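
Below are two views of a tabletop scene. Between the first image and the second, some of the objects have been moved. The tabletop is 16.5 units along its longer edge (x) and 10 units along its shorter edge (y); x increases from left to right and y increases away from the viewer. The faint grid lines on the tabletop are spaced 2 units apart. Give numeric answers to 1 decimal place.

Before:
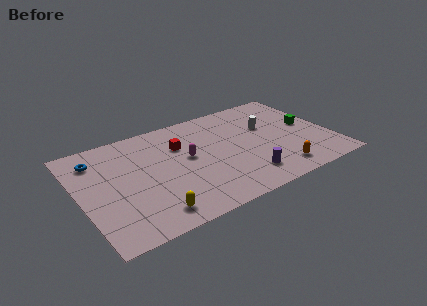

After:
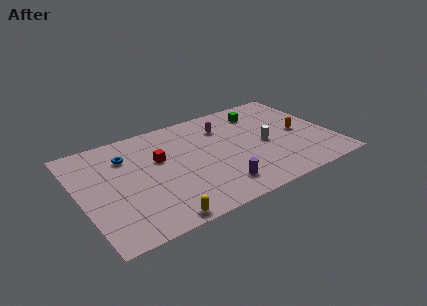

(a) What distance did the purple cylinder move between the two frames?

1.9

The purple cylinder was near (10.4, 2.0) before and (8.5, 1.9) after, so it travelled √(1.9² + 0.1²) ≈ 1.9 units.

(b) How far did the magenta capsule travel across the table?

3.4

The magenta capsule moved from about (7.1, 5.5) to (9.8, 7.5), a distance of √(2.7² + 2.0²) ≈ 3.4.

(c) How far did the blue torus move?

2.0

The blue torus moved from about (1.4, 7.9) to (3.3, 7.4), a distance of √(1.9² + 0.5²) ≈ 2.0.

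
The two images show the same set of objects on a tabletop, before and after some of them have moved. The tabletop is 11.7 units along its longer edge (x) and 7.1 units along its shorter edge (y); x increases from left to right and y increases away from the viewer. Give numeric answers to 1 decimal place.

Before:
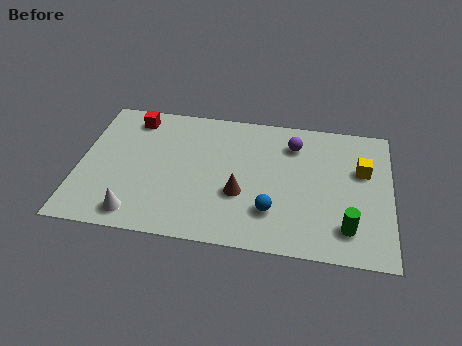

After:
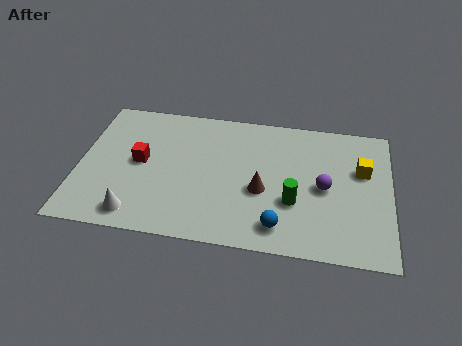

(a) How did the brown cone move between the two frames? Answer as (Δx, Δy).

(0.8, 0.3)

From the two frames, the brown cone sits at roughly (6.1, 2.6) before and (6.9, 2.9) after.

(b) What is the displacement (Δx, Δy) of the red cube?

(0.4, -2.3)

The red cube was at about (1.9, 6.0) and moved to about (2.3, 3.7).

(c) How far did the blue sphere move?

0.8

The blue sphere was near (7.3, 1.9) before and (7.6, 1.2) after, so it travelled √(0.3² + 0.7²) ≈ 0.8 units.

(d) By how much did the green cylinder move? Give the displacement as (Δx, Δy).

(-2.0, 1.0)

The green cylinder was at about (10.1, 1.5) and moved to about (8.1, 2.5).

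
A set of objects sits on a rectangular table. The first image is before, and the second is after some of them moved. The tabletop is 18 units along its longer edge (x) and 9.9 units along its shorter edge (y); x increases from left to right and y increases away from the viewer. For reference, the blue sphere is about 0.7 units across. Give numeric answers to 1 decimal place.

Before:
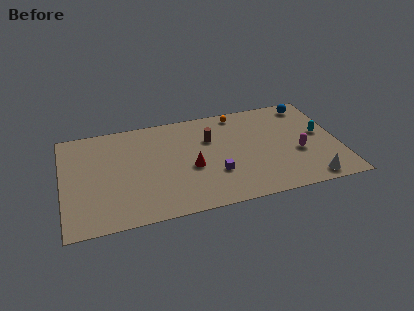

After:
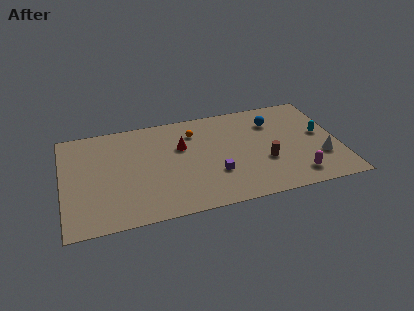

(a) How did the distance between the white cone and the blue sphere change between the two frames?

-2.4

The distance was about 7.5 in the first image and 5.1 in the second, so they moved 2.4 units closer together.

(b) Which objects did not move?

the purple cube and the cyan capsule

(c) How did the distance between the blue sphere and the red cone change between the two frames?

-3.0

Before: roughly 9.2 units apart; after: 6.2. That's 3.0 units closer together.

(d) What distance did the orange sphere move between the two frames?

3.2

The orange sphere was near (11.7, 8.8) before and (8.7, 7.6) after, so it travelled √(3.0² + 1.2²) ≈ 3.2 units.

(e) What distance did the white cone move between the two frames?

2.2

From (15.8, 1.1) to (16.7, 3.1), the white cone covered √(0.9² + 2.0²) ≈ 2.2 units.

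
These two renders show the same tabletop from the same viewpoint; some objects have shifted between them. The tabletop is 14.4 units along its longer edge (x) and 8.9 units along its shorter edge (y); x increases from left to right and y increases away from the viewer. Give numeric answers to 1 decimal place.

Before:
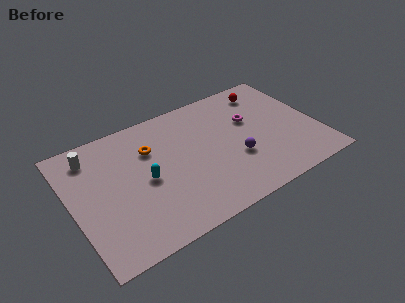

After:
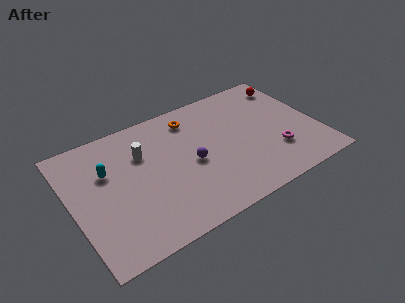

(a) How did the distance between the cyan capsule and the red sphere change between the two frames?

+2.9

The distance was about 8.4 in the first image and 11.3 in the second, so they moved 2.9 units further apart.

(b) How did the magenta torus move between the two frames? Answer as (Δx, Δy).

(1.0, -3.0)

The magenta torus was at about (10.7, 5.6) and moved to about (11.7, 2.6).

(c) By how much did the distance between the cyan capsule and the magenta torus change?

+3.4

Before: roughly 6.6 units apart; after: 10.0. That's 3.4 units further apart.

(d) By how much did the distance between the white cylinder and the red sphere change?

-1.3

They were about 10.5 units apart before and 9.2 after — 1.3 units closer together.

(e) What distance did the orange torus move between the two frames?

2.8

The orange torus was near (4.8, 6.2) before and (7.4, 7.3) after, so it travelled √(2.6² + 1.1²) ≈ 2.8 units.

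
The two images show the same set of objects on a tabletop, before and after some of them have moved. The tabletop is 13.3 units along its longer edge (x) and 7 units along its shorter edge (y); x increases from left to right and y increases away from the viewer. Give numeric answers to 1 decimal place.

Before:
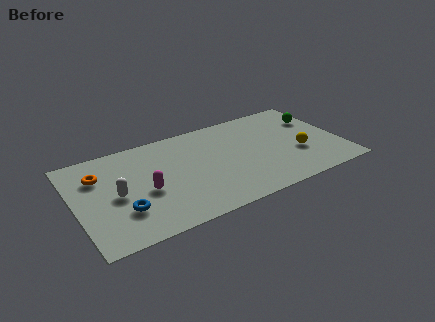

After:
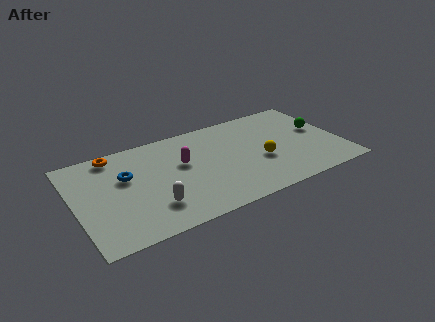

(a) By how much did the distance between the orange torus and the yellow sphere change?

-2.3

They were about 10.1 units apart before and 7.8 after — 2.3 units closer together.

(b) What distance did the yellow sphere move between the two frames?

1.9

From (11.1, 2.6) to (9.2, 2.8), the yellow sphere covered √(1.9² + 0.2²) ≈ 1.9 units.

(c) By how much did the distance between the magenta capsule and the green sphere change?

-2.2

The distance was about 9.2 in the first image and 7.0 in the second, so they moved 2.2 units closer together.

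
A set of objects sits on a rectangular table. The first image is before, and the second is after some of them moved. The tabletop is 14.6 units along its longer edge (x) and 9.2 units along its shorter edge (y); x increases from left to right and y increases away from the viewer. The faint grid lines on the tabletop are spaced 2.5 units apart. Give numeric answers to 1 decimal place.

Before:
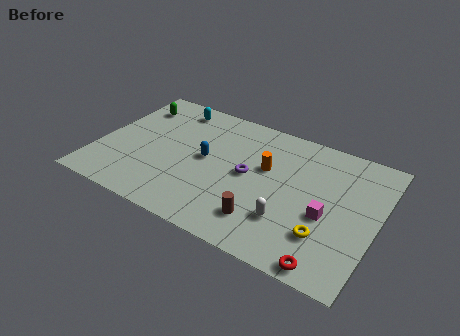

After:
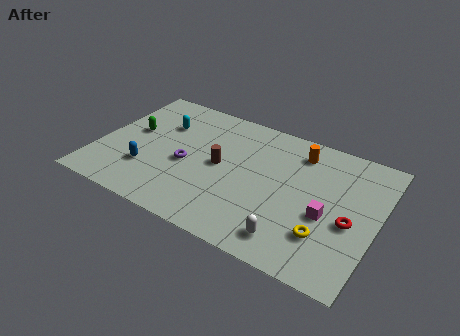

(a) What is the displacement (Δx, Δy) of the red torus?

(0.7, 3.1)

From the two frames, the red torus sits at roughly (12.6, 0.8) before and (13.3, 3.9) after.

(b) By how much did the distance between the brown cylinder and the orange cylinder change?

+1.1

The distance was about 3.6 in the first image and 4.7 in the second, so they moved 1.1 units further apart.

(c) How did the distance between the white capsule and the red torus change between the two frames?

+0.7

They were about 2.9 units apart before and 3.6 after — 0.7 units further apart.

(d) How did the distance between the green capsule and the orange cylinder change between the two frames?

+1.3

The distance was about 7.6 in the first image and 8.9 in the second, so they moved 1.3 units further apart.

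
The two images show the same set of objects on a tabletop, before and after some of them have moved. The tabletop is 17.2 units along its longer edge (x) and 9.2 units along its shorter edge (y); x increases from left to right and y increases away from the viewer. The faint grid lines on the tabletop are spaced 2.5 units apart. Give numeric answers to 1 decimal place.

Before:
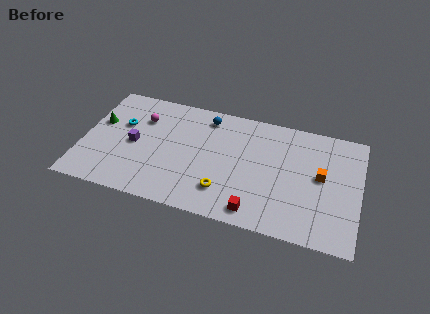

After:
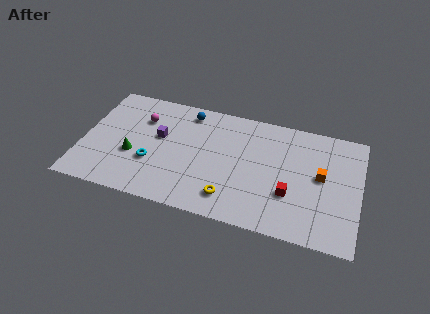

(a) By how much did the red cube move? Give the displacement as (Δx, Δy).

(2.0, 1.9)

From the two frames, the red cube sits at roughly (11.0, 1.2) before and (13.0, 3.1) after.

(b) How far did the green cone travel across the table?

3.1

The green cone was near (0.9, 5.6) before and (3.2, 3.5) after, so it travelled √(2.3² + 2.1²) ≈ 3.1 units.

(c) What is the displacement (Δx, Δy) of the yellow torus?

(0.4, -0.4)

From the two frames, the yellow torus sits at roughly (9.0, 2.2) before and (9.4, 1.8) after.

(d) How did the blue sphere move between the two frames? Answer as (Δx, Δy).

(-1.2, 0.1)

The blue sphere started near (7.5, 7.8) and ended near (6.3, 7.9).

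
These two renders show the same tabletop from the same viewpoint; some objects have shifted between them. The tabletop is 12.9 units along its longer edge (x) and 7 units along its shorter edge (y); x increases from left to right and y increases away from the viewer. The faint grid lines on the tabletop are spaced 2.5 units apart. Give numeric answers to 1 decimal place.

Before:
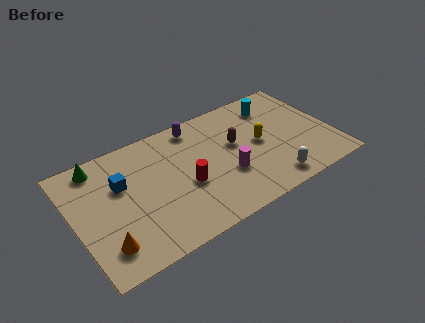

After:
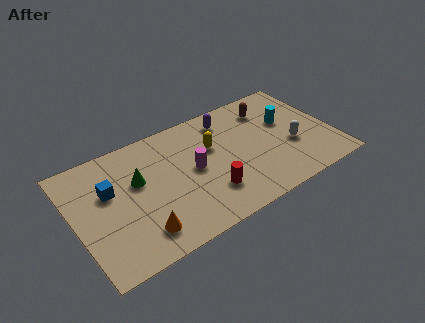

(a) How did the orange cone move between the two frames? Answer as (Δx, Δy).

(1.7, -0.1)

The orange cone was at about (1.2, 1.5) and moved to about (2.9, 1.4).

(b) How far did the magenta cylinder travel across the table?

1.9

The magenta cylinder was near (7.4, 2.5) before and (5.9, 3.6) after, so it travelled √(1.5² + 1.1²) ≈ 1.9 units.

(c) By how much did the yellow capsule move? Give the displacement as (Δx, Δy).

(-2.3, 0.9)

From the two frames, the yellow capsule sits at roughly (9.3, 3.6) before and (7.0, 4.5) after.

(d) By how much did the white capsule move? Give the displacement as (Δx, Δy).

(1.4, 1.7)

From the two frames, the white capsule sits at roughly (9.4, 1.0) before and (10.8, 2.7) after.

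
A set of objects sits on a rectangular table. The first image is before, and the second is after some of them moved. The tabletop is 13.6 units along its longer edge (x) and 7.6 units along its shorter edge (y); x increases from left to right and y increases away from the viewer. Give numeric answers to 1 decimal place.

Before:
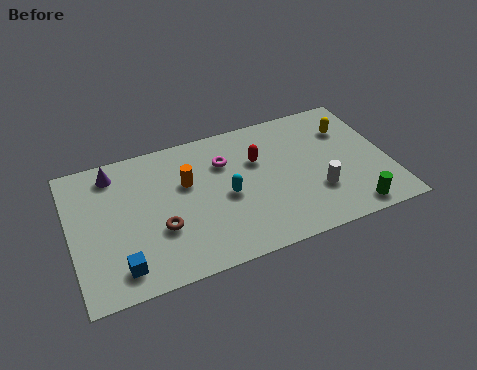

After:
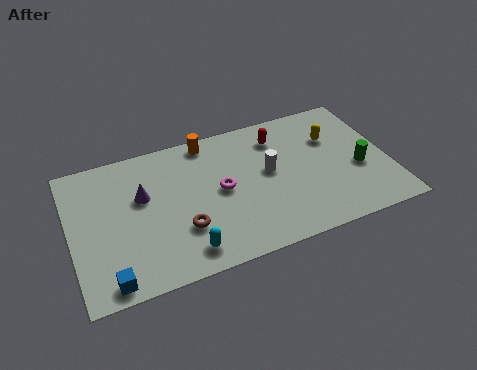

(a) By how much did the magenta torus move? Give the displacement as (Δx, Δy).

(-0.3, -1.5)

The magenta torus was at about (6.7, 5.4) and moved to about (6.4, 3.9).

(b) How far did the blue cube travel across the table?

0.7

From (1.9, 1.3) to (1.4, 0.8), the blue cube covered √(0.5² + 0.5²) ≈ 0.7 units.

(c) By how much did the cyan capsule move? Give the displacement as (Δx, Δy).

(-2.0, -2.3)

The cyan capsule started near (6.6, 3.5) and ended near (4.6, 1.2).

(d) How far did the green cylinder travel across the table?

2.3

The green cylinder was near (11.7, 0.9) before and (12.3, 3.1) after, so it travelled √(0.6² + 2.2²) ≈ 2.3 units.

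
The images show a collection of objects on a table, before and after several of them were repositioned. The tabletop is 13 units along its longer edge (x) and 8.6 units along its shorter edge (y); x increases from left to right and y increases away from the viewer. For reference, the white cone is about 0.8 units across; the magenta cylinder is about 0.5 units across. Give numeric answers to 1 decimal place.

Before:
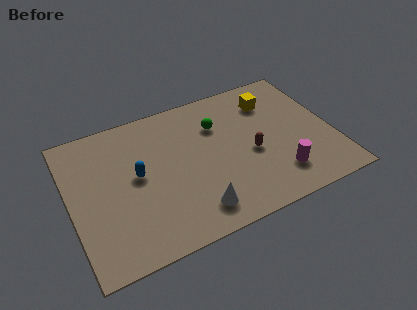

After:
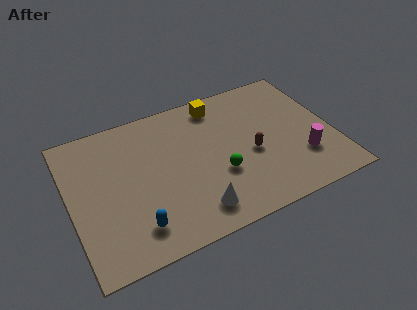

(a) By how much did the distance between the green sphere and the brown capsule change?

-1.0

The distance was about 2.8 in the first image and 1.8 in the second, so they moved 1.0 units closer together.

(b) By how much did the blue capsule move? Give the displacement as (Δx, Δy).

(-0.4, -2.9)

The blue capsule started near (3.3, 4.6) and ended near (2.9, 1.7).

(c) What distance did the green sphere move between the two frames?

3.0

The green sphere moved from about (7.5, 6.1) to (7.2, 3.1), a distance of √(0.3² + 3.0²) ≈ 3.0.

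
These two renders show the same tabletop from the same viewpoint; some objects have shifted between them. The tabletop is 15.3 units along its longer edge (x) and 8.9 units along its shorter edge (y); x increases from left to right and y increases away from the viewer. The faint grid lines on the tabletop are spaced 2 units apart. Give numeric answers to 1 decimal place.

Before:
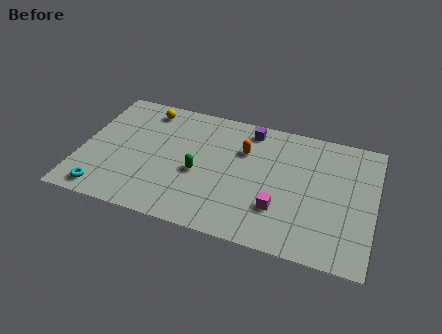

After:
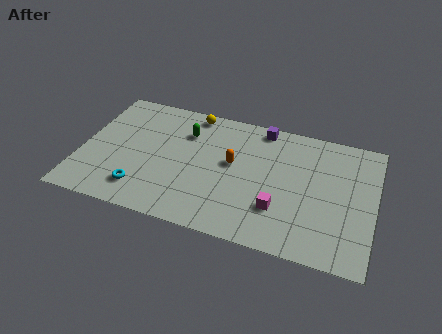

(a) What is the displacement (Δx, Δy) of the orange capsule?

(-0.5, -1.1)

The orange capsule was at about (8.4, 6.1) and moved to about (7.9, 5.0).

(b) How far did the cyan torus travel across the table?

2.0

The cyan torus moved from about (1.5, 1.1) to (3.4, 1.8), a distance of √(1.9² + 0.7²) ≈ 2.0.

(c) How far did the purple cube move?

0.7

The purple cube was near (8.6, 7.7) before and (9.2, 8.0) after, so it travelled √(0.6² + 0.3²) ≈ 0.7 units.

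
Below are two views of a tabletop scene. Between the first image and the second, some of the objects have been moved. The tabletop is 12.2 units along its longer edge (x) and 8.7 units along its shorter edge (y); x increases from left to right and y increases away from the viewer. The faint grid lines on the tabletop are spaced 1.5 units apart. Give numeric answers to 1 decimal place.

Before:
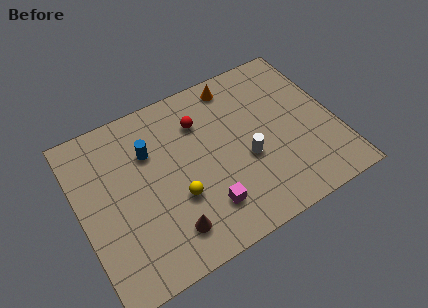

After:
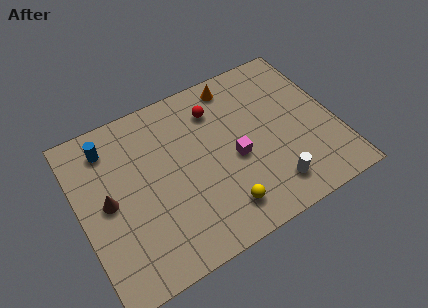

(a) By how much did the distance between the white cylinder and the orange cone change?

+2.0

The distance was about 4.1 in the first image and 6.1 in the second, so they moved 2.0 units further apart.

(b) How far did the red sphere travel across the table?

0.9

From (6.0, 6.4) to (6.8, 6.7), the red sphere covered √(0.8² + 0.3²) ≈ 0.9 units.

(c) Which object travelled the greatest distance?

the brown cone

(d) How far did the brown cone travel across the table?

3.7

From (3.8, 1.7) to (1.3, 4.4), the brown cone covered √(2.5² + 2.7²) ≈ 3.7 units.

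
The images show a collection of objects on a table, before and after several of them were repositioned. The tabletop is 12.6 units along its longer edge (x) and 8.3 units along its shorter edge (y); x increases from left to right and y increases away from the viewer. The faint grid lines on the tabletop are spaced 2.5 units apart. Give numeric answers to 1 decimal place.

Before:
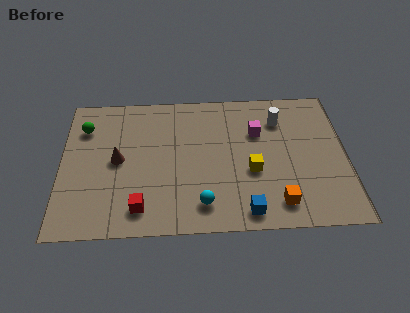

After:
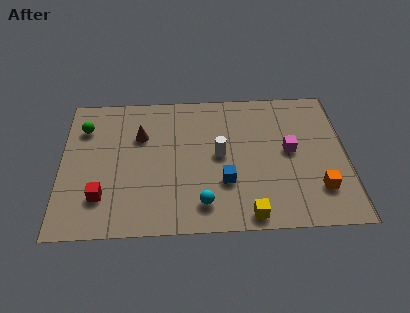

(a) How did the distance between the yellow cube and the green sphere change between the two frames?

+1.1

They were about 7.9 units apart before and 9.0 after — 1.1 units further apart.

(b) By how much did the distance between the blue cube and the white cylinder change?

-3.9

The distance was about 5.5 in the first image and 1.6 in the second, so they moved 3.9 units closer together.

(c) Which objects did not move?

the cyan sphere and the green sphere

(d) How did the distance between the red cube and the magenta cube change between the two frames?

+1.9

Before: roughly 6.7 units apart; after: 8.6. That's 1.9 units further apart.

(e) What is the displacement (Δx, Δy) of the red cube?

(-1.7, 0.7)

The red cube was at about (3.5, 1.4) and moved to about (1.8, 2.1).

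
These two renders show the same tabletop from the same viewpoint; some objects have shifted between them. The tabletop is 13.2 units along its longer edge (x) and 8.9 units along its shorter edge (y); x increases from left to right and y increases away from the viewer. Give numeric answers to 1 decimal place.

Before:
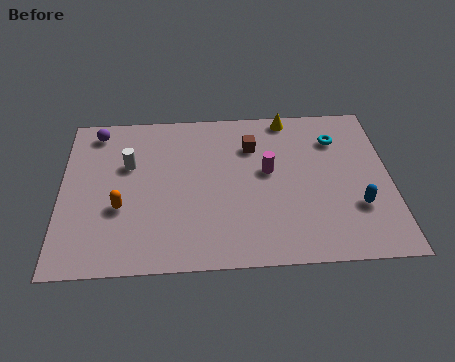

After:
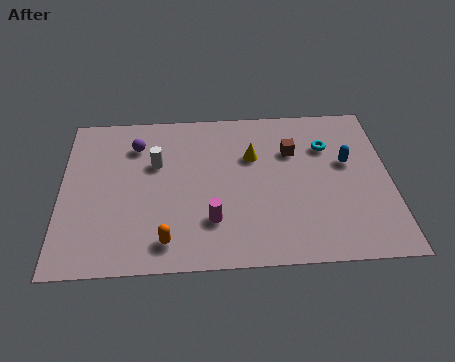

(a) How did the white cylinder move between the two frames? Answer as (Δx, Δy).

(1.1, 0.0)

The white cylinder was at about (2.7, 5.7) and moved to about (3.8, 5.7).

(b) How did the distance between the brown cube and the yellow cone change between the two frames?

-0.6

They were about 2.2 units apart before and 1.6 after — 0.6 units closer together.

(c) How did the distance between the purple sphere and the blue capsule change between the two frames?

-2.9

Before: roughly 11.5 units apart; after: 8.6. That's 2.9 units closer together.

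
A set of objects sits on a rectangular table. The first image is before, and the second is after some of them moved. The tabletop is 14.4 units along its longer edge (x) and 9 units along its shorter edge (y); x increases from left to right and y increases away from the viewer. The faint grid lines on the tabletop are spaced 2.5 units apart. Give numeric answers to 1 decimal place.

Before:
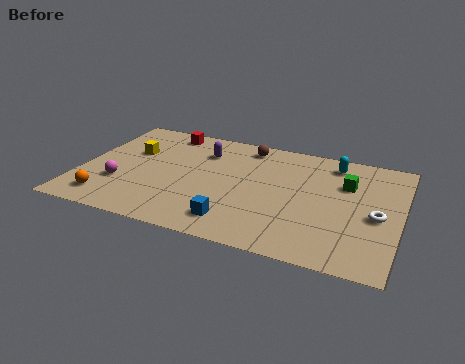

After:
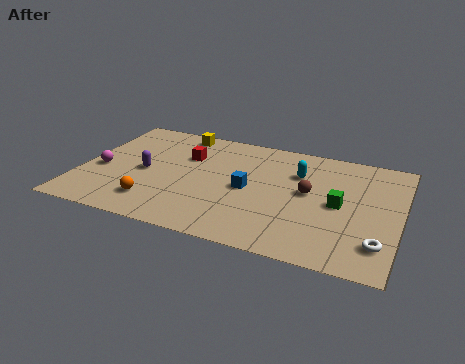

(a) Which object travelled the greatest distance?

the brown sphere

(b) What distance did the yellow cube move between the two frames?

3.0

The yellow cube was near (2.1, 5.7) before and (4.0, 8.0) after, so it travelled √(1.9² + 2.3²) ≈ 3.0 units.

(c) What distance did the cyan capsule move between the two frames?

2.0

The cyan capsule moved from about (11.2, 7.6) to (9.7, 6.3), a distance of √(1.5² + 1.3²) ≈ 2.0.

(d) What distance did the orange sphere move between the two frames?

2.1

The orange sphere moved from about (1.5, 1.5) to (3.6, 1.9), a distance of √(2.1² + 0.4²) ≈ 2.1.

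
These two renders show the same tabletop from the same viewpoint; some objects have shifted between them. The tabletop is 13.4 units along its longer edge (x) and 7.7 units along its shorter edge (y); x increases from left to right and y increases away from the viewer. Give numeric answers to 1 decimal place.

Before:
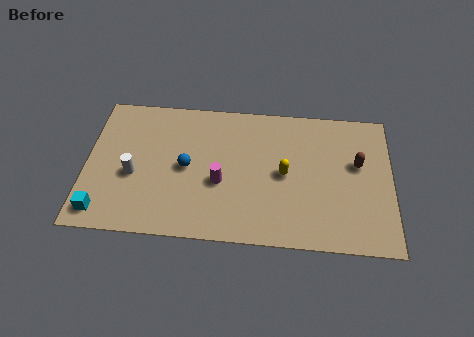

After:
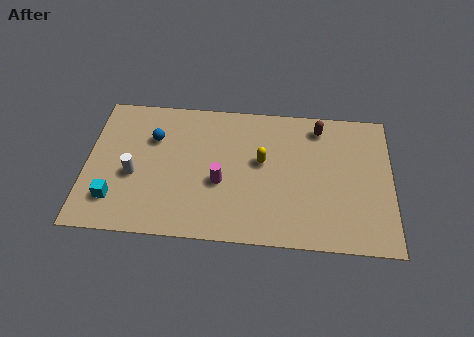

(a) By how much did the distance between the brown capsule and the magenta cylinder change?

-0.7

Before: roughly 6.2 units apart; after: 5.5. That's 0.7 units closer together.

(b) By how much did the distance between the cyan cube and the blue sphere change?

-0.7

The distance was about 4.5 in the first image and 3.8 in the second, so they moved 0.7 units closer together.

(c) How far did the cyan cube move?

0.9

From (0.8, 1.1) to (1.3, 1.8), the cyan cube covered √(0.5² + 0.7²) ≈ 0.9 units.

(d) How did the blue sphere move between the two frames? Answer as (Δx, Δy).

(-1.5, 1.5)

From the two frames, the blue sphere sits at roughly (4.4, 3.8) before and (2.9, 5.3) after.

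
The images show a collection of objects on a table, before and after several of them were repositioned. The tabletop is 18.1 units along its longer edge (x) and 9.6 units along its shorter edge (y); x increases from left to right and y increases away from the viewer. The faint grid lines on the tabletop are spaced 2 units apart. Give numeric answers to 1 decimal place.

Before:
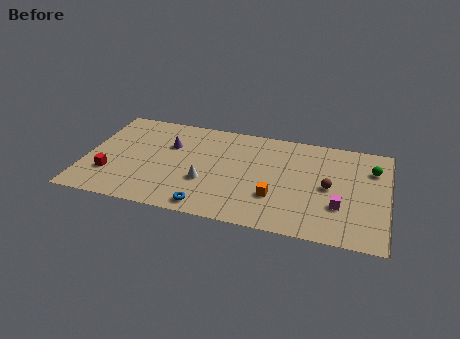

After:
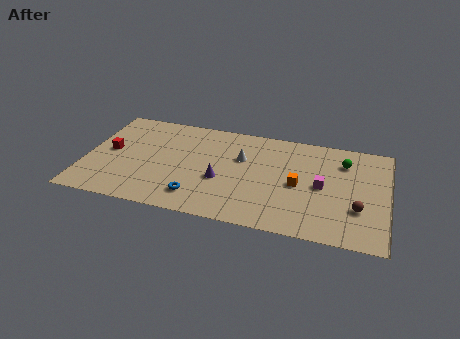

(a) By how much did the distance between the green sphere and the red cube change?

-1.9

They were about 16.1 units apart before and 14.2 after — 1.9 units closer together.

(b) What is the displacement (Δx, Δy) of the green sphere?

(-1.7, 0.3)

From the two frames, the green sphere sits at roughly (17.1, 7.0) before and (15.4, 7.3) after.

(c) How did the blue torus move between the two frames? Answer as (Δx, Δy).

(-0.7, 0.8)

The blue torus was at about (7.6, 1.1) and moved to about (6.9, 1.9).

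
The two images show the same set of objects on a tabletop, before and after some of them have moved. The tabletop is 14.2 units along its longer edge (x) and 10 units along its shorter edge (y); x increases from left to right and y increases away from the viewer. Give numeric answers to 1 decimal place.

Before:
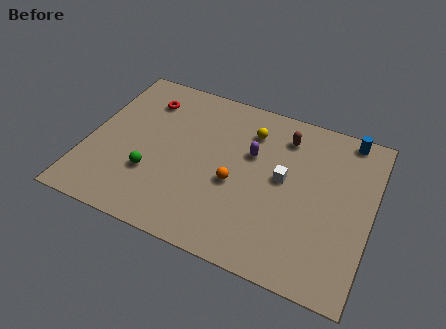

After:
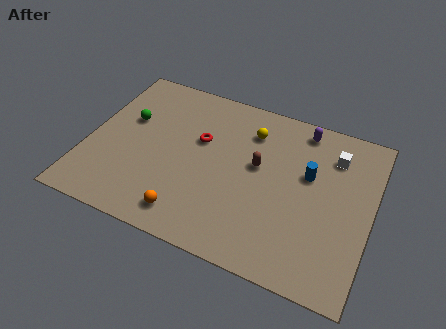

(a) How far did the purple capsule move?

3.4

From (8.1, 6.3) to (10.4, 8.8), the purple capsule covered √(2.3² + 2.5²) ≈ 3.4 units.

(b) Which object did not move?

the yellow sphere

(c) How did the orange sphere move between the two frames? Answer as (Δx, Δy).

(-2.0, -2.7)

The orange sphere was at about (7.5, 4.2) and moved to about (5.5, 1.5).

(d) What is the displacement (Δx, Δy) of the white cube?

(2.3, 2.3)

The white cube started near (9.8, 5.4) and ended near (12.1, 7.7).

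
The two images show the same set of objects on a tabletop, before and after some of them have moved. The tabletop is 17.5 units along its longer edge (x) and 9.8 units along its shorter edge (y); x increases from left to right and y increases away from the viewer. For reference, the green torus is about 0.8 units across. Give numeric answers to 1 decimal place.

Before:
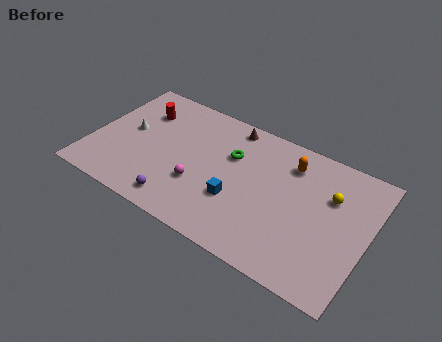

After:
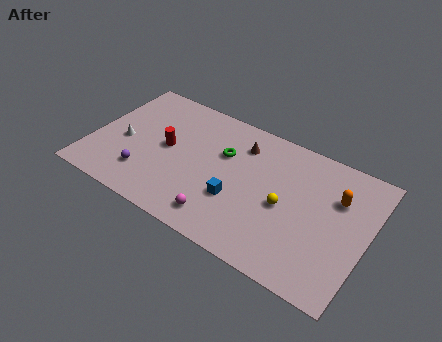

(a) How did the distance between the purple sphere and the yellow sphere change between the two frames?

-1.4

The distance was about 10.3 in the first image and 8.9 in the second, so they moved 1.4 units closer together.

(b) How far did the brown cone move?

1.4

From (8.3, 8.7) to (9.2, 7.6), the brown cone covered √(0.9² + 1.1²) ≈ 1.4 units.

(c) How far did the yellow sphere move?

3.3

From (15.0, 6.6) to (12.4, 4.5), the yellow sphere covered √(2.6² + 2.1²) ≈ 3.3 units.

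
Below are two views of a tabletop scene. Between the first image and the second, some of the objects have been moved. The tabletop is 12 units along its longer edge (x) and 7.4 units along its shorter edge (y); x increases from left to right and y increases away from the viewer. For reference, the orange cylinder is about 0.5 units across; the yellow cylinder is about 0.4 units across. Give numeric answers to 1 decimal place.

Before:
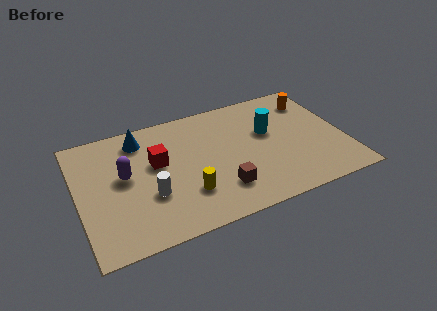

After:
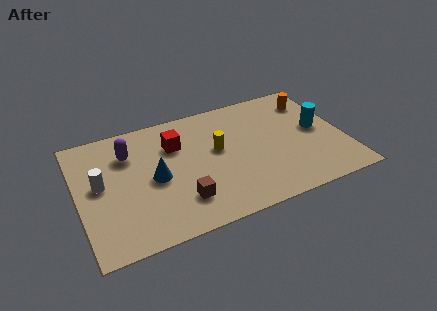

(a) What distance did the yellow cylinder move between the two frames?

2.6

From (4.7, 2.1) to (6.3, 4.2), the yellow cylinder covered √(1.6² + 2.1²) ≈ 2.6 units.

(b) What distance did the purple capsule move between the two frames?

1.3

The purple capsule was near (2.1, 4.1) before and (2.4, 5.4) after, so it travelled √(0.3² + 1.3²) ≈ 1.3 units.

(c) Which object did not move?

the orange cylinder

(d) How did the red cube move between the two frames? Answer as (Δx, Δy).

(0.9, 0.8)

From the two frames, the red cube sits at roughly (3.6, 4.4) before and (4.5, 5.2) after.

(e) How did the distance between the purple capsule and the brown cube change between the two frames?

-0.6

Before: roughly 4.7 units apart; after: 4.1. That's 0.6 units closer together.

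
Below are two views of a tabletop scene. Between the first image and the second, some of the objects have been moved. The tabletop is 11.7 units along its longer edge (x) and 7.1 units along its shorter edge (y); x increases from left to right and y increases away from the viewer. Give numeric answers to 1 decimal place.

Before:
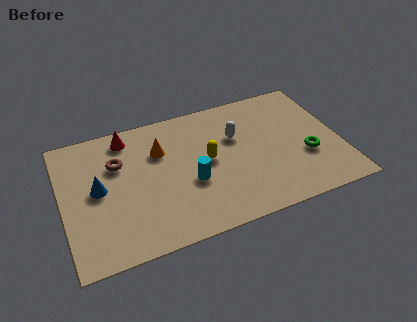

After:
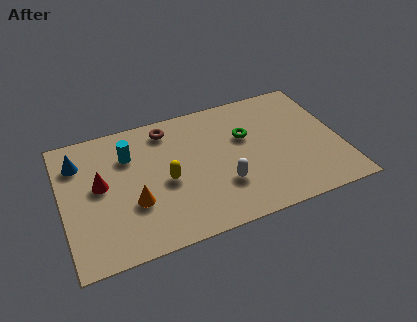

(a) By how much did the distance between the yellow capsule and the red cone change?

-1.2

They were about 4.0 units apart before and 2.8 after — 1.2 units closer together.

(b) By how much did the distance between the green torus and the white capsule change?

-0.8

Before: roughly 3.4 units apart; after: 2.6. That's 0.8 units closer together.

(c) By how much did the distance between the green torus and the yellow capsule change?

-0.5

They were about 4.2 units apart before and 3.7 after — 0.5 units closer together.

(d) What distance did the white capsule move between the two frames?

2.5

The white capsule moved from about (7.4, 4.6) to (6.6, 2.2), a distance of √(0.8² + 2.4²) ≈ 2.5.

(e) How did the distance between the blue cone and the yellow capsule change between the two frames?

-0.5

The distance was about 4.6 in the first image and 4.1 in the second, so they moved 0.5 units closer together.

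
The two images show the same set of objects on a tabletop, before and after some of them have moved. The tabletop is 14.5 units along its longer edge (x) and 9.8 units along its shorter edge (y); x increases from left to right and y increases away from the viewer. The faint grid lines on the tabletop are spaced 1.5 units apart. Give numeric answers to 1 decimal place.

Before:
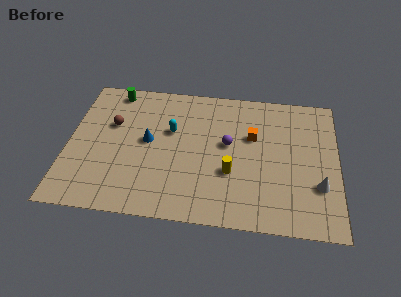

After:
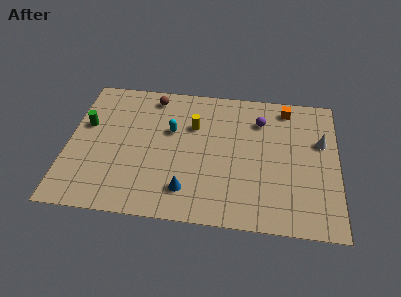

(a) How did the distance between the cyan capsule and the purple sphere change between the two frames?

+1.8

The distance was about 3.2 in the first image and 5.0 in the second, so they moved 1.8 units further apart.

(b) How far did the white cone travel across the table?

3.1

The white cone was near (13.5, 3.1) before and (13.6, 6.2) after, so it travelled √(0.1² + 3.1²) ≈ 3.1 units.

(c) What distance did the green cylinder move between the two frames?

3.0

The green cylinder moved from about (2.3, 8.7) to (0.9, 6.0), a distance of √(1.4² + 2.7²) ≈ 3.0.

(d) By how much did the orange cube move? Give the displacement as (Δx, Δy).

(1.8, 2.3)

From the two frames, the orange cube sits at roughly (9.9, 6.2) before and (11.7, 8.5) after.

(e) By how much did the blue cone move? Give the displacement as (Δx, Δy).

(2.2, -3.2)

The blue cone was at about (4.3, 5.2) and moved to about (6.5, 2.0).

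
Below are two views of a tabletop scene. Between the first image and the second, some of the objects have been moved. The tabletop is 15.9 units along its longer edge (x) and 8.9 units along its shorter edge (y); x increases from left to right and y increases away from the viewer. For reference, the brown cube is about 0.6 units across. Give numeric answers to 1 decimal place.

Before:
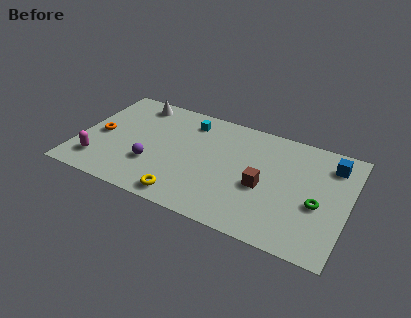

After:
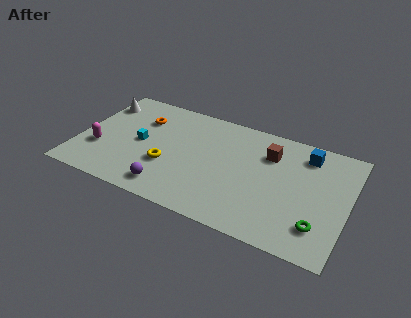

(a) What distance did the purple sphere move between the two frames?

1.9

The purple sphere was near (4.5, 2.9) before and (5.7, 1.4) after, so it travelled √(1.2² + 1.5²) ≈ 1.9 units.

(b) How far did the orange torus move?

3.1

From (1.2, 4.2) to (3.4, 6.4), the orange torus covered √(2.2² + 2.2²) ≈ 3.1 units.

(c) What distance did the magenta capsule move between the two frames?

1.1

The magenta capsule moved from about (1.4, 1.9) to (1.3, 3.0), a distance of √(0.1² + 1.1²) ≈ 1.1.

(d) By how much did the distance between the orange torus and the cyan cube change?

-3.9

They were about 5.9 units apart before and 2.0 after — 3.9 units closer together.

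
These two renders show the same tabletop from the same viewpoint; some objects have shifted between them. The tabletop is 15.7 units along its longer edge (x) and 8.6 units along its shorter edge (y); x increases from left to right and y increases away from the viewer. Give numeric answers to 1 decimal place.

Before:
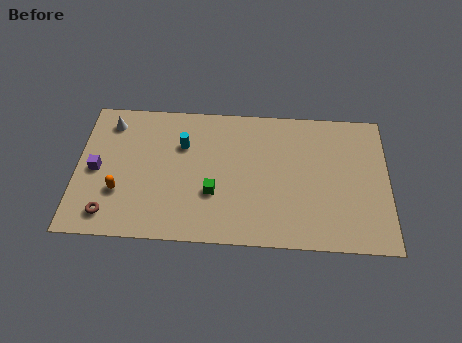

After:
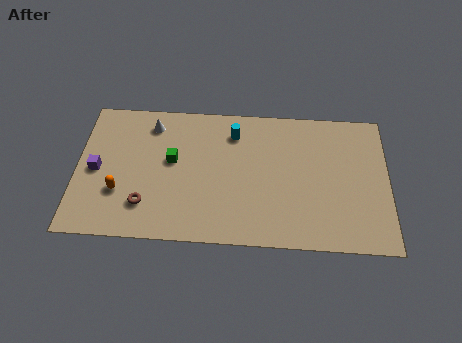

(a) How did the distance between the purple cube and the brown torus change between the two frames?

+0.4

The distance was about 2.8 in the first image and 3.2 in the second, so they moved 0.4 units further apart.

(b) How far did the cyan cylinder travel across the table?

2.8

The cyan cylinder was near (5.3, 5.9) before and (7.9, 6.8) after, so it travelled √(2.6² + 0.9²) ≈ 2.8 units.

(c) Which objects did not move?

the orange capsule and the purple cube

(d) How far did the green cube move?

2.8

The green cube moved from about (6.9, 3.0) to (4.8, 4.9), a distance of √(2.1² + 1.9²) ≈ 2.8.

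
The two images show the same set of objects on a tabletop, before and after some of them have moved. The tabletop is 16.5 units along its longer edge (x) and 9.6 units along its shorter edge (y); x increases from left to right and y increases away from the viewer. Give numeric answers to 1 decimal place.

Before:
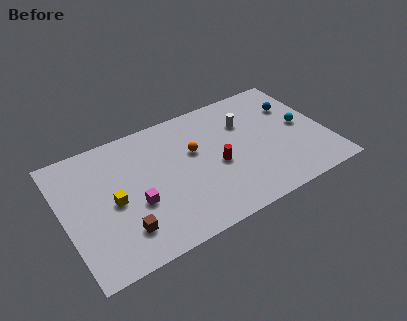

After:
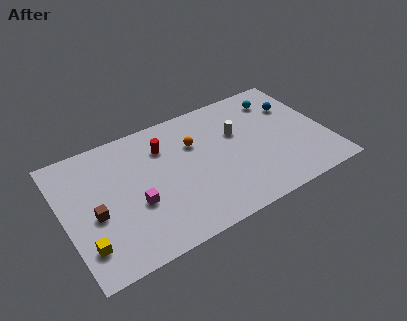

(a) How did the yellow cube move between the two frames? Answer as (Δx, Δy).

(-2.0, -2.3)

From the two frames, the yellow cube sits at roughly (3.0, 4.5) before and (1.0, 2.2) after.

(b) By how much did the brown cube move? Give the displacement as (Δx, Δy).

(-1.5, 1.9)

The brown cube started near (3.3, 2.2) and ended near (1.8, 4.1).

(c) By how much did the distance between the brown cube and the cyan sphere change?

+0.6

Before: roughly 12.1 units apart; after: 12.7. That's 0.6 units further apart.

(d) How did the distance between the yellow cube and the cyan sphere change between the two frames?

+2.0

The distance was about 12.1 in the first image and 14.1 in the second, so they moved 2.0 units further apart.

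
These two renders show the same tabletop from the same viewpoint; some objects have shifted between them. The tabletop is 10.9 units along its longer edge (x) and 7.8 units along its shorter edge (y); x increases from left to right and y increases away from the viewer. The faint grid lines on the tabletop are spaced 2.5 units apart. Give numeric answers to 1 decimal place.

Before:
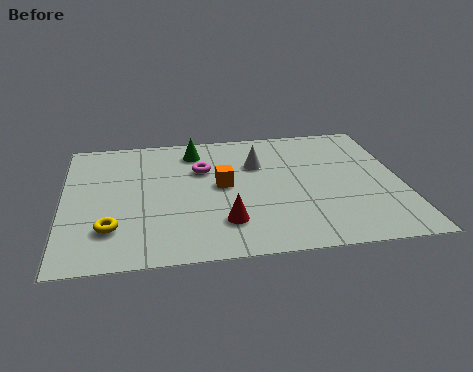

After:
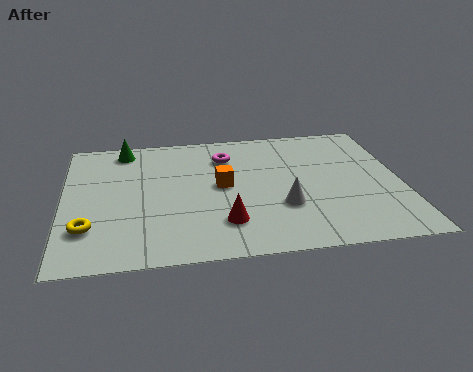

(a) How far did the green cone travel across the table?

2.3

From (4.3, 6.4) to (2.0, 6.8), the green cone covered √(2.3² + 0.4²) ≈ 2.3 units.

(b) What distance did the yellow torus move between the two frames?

0.7

The yellow torus moved from about (1.5, 2.0) to (0.8, 2.1), a distance of √(0.7² + 0.1²) ≈ 0.7.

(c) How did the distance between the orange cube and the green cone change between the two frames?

+1.7

Before: roughly 2.4 units apart; after: 4.1. That's 1.7 units further apart.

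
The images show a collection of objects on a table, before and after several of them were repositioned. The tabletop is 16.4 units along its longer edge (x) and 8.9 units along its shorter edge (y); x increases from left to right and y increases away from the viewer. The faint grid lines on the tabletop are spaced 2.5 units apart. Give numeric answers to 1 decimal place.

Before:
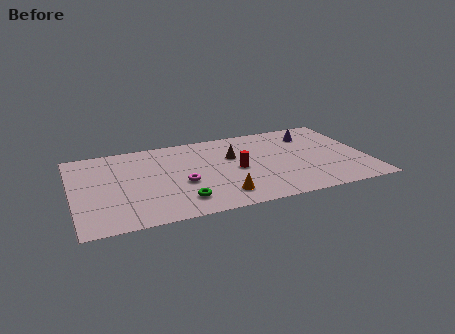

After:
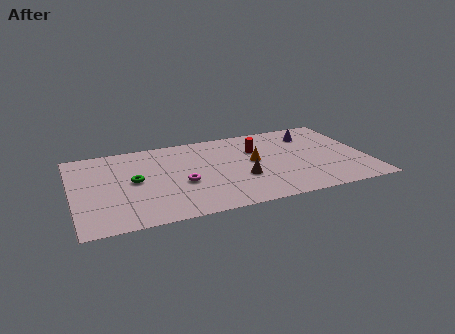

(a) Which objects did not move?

the purple cone and the magenta torus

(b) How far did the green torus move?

3.7

The green torus was near (5.8, 1.8) before and (3.4, 4.6) after, so it travelled √(2.4² + 2.8²) ≈ 3.7 units.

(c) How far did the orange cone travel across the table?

3.7

From (8.0, 1.7) to (10.1, 4.8), the orange cone covered √(2.1² + 3.1²) ≈ 3.7 units.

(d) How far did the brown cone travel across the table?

2.5

The brown cone was near (9.0, 5.7) before and (9.3, 3.2) after, so it travelled √(0.3² + 2.5²) ≈ 2.5 units.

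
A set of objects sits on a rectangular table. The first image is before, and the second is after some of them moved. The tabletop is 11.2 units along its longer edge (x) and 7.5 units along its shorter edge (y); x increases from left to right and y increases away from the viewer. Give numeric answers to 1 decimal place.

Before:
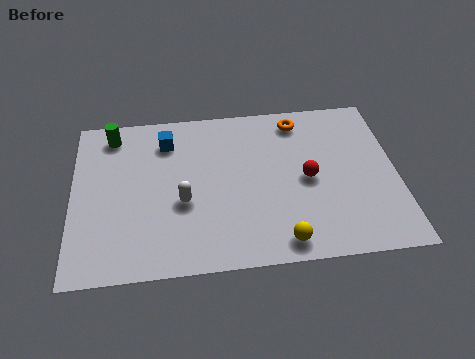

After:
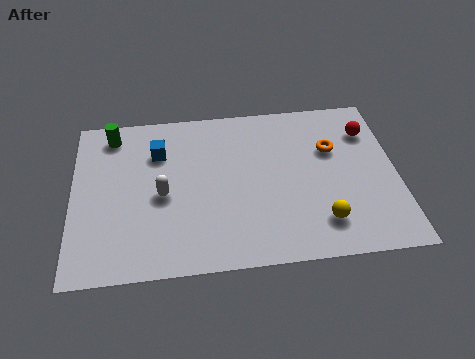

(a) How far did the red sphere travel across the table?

3.0

From (8.1, 3.6) to (10.3, 5.6), the red sphere covered √(2.2² + 2.0²) ≈ 3.0 units.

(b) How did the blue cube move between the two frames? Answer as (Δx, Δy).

(-0.3, -0.5)

The blue cube was at about (3.3, 5.9) and moved to about (3.0, 5.4).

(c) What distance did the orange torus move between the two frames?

1.9

From (7.9, 6.4) to (9.0, 4.9), the orange torus covered √(1.1² + 1.5²) ≈ 1.9 units.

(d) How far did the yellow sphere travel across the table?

1.6

From (7.1, 0.9) to (8.5, 1.6), the yellow sphere covered √(1.4² + 0.7²) ≈ 1.6 units.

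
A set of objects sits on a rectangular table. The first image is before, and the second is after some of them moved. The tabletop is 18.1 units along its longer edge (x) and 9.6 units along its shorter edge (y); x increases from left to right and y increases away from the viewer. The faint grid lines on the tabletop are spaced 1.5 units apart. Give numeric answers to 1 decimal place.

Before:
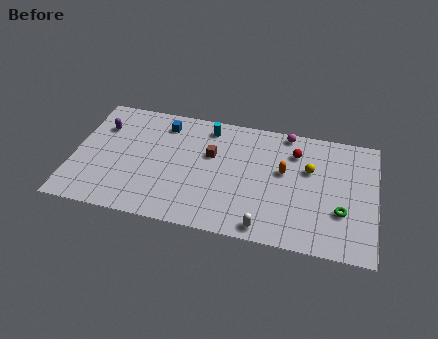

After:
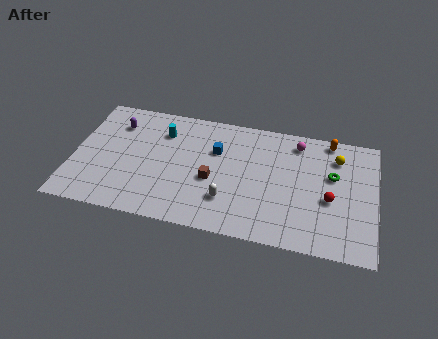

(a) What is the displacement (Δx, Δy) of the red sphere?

(2.2, -3.3)

The red sphere was at about (13.2, 7.3) and moved to about (15.4, 4.0).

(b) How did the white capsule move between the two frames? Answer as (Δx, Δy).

(-2.3, 1.6)

The white capsule was at about (11.7, 1.0) and moved to about (9.4, 2.6).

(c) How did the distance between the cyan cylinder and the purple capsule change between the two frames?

-3.7

The distance was about 6.5 in the first image and 2.8 in the second, so they moved 3.7 units closer together.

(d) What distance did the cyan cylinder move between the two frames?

2.9

The cyan cylinder moved from about (7.9, 8.2) to (5.2, 7.2), a distance of √(2.7² + 1.0²) ≈ 2.9.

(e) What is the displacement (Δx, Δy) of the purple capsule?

(0.9, 0.4)

The purple capsule started near (1.5, 6.9) and ended near (2.4, 7.3).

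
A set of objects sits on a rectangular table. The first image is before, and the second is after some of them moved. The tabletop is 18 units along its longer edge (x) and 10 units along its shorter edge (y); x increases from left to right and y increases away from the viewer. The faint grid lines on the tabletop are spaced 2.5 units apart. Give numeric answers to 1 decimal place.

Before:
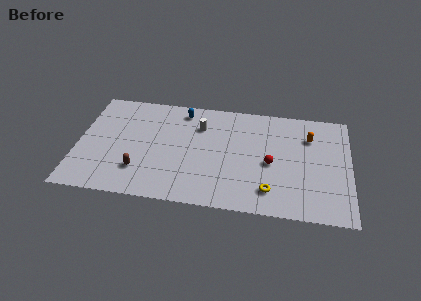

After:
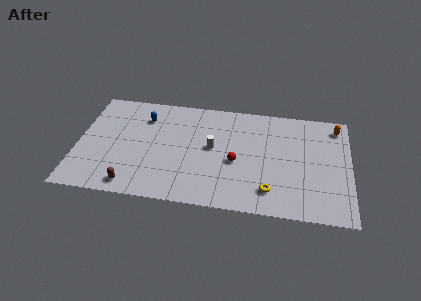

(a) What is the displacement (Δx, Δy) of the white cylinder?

(0.9, -1.9)

The white cylinder was at about (8.0, 7.3) and moved to about (8.9, 5.4).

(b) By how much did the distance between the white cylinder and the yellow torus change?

-2.0

The distance was about 7.2 in the first image and 5.2 in the second, so they moved 2.0 units closer together.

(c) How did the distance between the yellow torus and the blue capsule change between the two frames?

+1.3

The distance was about 8.9 in the first image and 10.2 in the second, so they moved 1.3 units further apart.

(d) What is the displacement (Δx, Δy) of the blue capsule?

(-2.5, -1.0)

From the two frames, the blue capsule sits at roughly (6.8, 8.6) before and (4.3, 7.6) after.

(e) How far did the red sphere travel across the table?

2.3

From (12.8, 4.5) to (10.5, 4.3), the red sphere covered √(2.3² + 0.2²) ≈ 2.3 units.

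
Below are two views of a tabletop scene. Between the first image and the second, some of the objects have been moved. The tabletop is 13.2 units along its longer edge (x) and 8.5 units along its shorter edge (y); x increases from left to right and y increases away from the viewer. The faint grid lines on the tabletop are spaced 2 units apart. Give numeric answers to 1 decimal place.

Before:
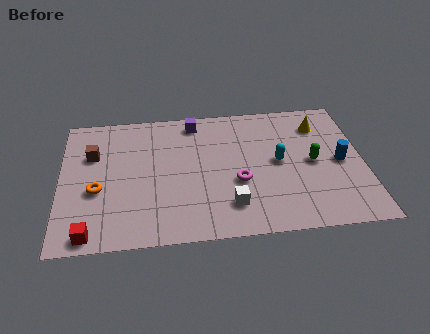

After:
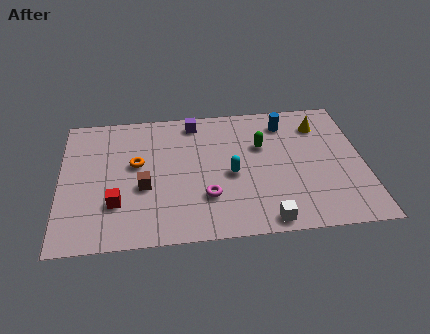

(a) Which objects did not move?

the purple cube and the yellow cone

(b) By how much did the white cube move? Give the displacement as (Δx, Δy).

(1.5, -1.1)

The white cube was at about (7.3, 1.9) and moved to about (8.8, 0.8).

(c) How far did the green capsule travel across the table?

2.6

The green capsule was near (11.0, 4.2) before and (8.8, 5.5) after, so it travelled √(2.2² + 1.3²) ≈ 2.6 units.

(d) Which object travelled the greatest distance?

the blue cylinder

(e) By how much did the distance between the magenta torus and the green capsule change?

+0.5

They were about 3.4 units apart before and 3.9 after — 0.5 units further apart.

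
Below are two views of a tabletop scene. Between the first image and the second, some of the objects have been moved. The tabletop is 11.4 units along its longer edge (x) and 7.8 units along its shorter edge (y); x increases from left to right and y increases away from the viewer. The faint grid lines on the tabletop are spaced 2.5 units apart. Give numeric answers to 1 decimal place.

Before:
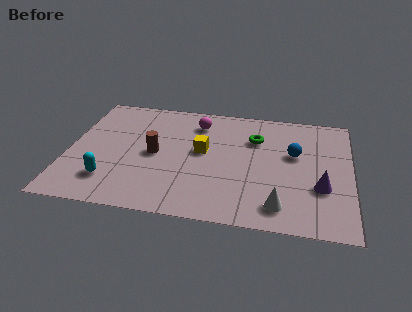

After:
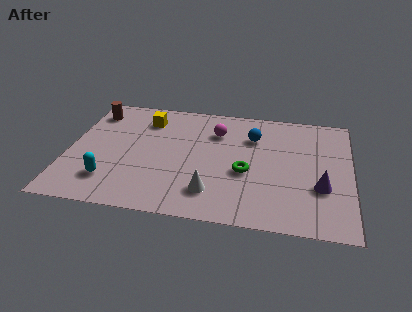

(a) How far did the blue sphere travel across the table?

1.9

The blue sphere was near (9.1, 4.7) before and (7.4, 5.6) after, so it travelled √(1.7² + 0.9²) ≈ 1.9 units.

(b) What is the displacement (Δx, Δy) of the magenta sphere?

(0.8, -0.5)

From the two frames, the magenta sphere sits at roughly (5.1, 6.2) before and (5.9, 5.7) after.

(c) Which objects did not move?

the cyan capsule and the purple cone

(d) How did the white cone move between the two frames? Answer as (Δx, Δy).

(-2.7, 0.4)

From the two frames, the white cone sits at roughly (8.6, 1.3) before and (5.9, 1.7) after.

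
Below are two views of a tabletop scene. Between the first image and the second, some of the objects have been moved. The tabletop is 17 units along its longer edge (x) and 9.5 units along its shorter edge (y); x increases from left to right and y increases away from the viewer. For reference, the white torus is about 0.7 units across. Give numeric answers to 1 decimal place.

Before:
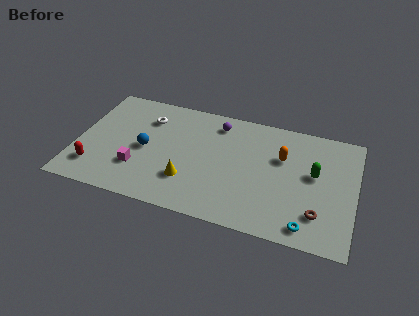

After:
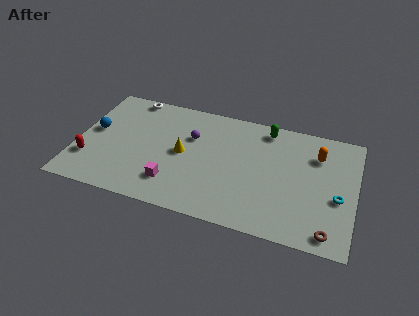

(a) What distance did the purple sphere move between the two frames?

2.2

The purple sphere was near (8.4, 7.9) before and (6.9, 6.3) after, so it travelled √(1.5² + 1.6²) ≈ 2.2 units.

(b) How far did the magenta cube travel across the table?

2.3

The magenta cube moved from about (3.9, 2.8) to (6.1, 2.2), a distance of √(2.2² + 0.6²) ≈ 2.3.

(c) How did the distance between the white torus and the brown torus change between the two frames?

+3.0

The distance was about 11.8 in the first image and 14.8 in the second, so they moved 3.0 units further apart.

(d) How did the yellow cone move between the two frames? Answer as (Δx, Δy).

(-0.5, 2.1)

The yellow cone was at about (7.0, 2.7) and moved to about (6.5, 4.8).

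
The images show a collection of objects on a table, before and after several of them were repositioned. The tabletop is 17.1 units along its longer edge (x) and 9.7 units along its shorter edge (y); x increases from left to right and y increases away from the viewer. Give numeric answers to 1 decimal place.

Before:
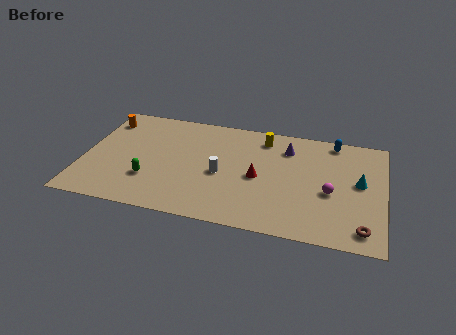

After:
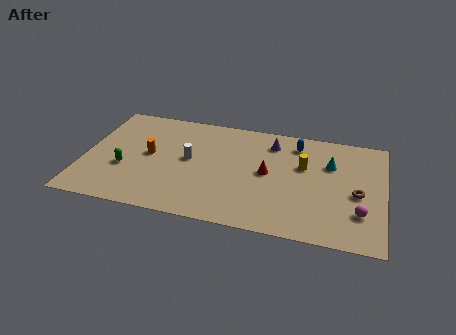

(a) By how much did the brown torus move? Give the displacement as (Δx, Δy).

(-0.4, 2.9)

The brown torus started near (16.0, 1.4) and ended near (15.6, 4.3).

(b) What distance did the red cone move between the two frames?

0.7

The red cone was near (10.0, 4.5) before and (10.5, 5.0) after, so it travelled √(0.5² + 0.5²) ≈ 0.7 units.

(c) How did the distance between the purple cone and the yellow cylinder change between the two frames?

+1.0

Before: roughly 1.5 units apart; after: 2.5. That's 1.0 units further apart.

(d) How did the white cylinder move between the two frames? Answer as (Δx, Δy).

(-1.9, 0.9)

From the two frames, the white cylinder sits at roughly (7.9, 4.3) before and (6.0, 5.2) after.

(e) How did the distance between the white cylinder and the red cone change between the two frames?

+2.4

Before: roughly 2.1 units apart; after: 4.5. That's 2.4 units further apart.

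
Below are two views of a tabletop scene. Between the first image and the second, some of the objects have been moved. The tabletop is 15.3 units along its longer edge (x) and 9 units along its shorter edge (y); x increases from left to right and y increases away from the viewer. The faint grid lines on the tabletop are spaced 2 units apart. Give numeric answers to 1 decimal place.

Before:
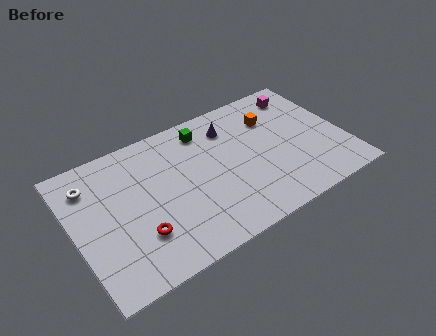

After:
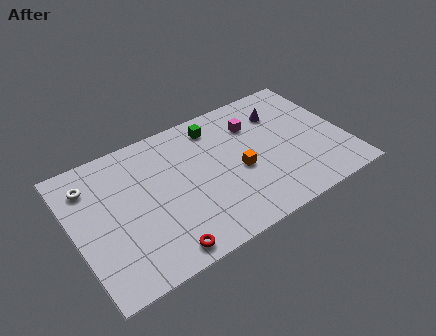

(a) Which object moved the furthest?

the orange cube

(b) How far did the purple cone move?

2.9

From (9.2, 7.0) to (12.1, 6.7), the purple cone covered √(2.9² + 0.3²) ≈ 2.9 units.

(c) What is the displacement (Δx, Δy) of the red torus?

(1.0, -1.6)

The red torus was at about (3.3, 2.6) and moved to about (4.3, 1.0).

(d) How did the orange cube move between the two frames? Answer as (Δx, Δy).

(-2.4, -2.6)

The orange cube started near (11.6, 6.5) and ended near (9.2, 3.9).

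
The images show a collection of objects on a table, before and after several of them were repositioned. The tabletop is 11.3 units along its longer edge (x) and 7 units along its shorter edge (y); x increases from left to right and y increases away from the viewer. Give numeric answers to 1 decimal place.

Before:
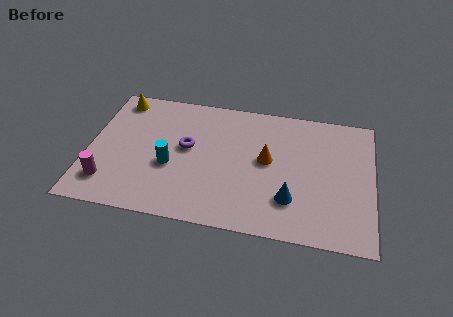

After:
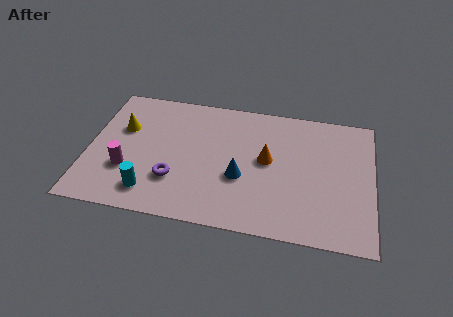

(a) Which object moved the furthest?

the blue cone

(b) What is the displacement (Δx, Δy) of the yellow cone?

(0.3, -1.6)

The yellow cone started near (1.0, 6.1) and ended near (1.3, 4.5).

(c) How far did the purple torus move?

1.8

The purple torus was near (3.9, 3.9) before and (3.5, 2.1) after, so it travelled √(0.4² + 1.8²) ≈ 1.8 units.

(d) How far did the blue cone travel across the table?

2.2

From (8.1, 1.9) to (6.1, 2.7), the blue cone covered √(2.0² + 0.8²) ≈ 2.2 units.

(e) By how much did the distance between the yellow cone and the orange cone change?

-0.7

They were about 6.5 units apart before and 5.8 after — 0.7 units closer together.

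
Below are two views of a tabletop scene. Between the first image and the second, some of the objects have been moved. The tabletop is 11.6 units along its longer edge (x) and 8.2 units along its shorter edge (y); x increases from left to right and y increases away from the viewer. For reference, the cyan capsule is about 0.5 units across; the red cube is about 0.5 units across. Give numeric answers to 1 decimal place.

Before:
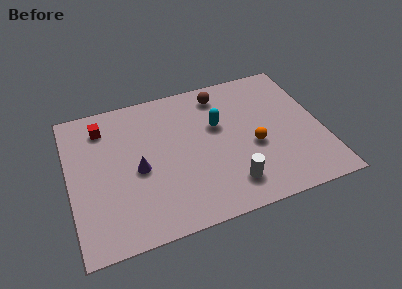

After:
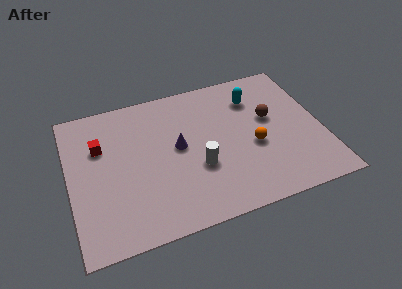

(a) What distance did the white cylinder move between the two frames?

1.9

The white cylinder was near (7.1, 1.6) before and (5.8, 3.0) after, so it travelled √(1.3² + 1.4²) ≈ 1.9 units.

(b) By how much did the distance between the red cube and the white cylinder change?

-2.4

Before: roughly 7.4 units apart; after: 5.0. That's 2.4 units closer together.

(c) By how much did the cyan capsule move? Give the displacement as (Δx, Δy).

(1.8, 1.1)

The cyan capsule was at about (6.9, 5.1) and moved to about (8.7, 6.2).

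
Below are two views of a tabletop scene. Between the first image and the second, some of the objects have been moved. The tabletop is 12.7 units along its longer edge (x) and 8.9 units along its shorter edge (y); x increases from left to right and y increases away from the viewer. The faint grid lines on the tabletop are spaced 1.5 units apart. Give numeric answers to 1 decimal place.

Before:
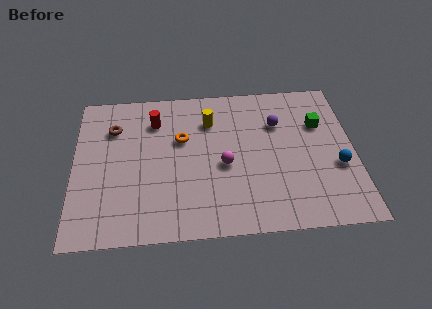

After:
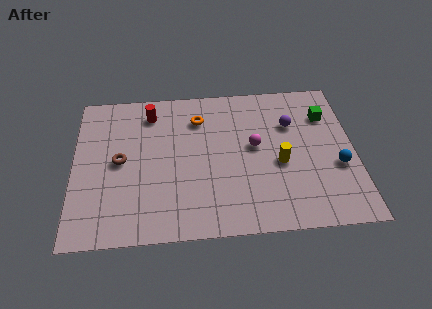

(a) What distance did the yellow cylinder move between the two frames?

4.2

The yellow cylinder moved from about (6.2, 6.6) to (9.3, 3.8), a distance of √(3.1² + 2.8²) ≈ 4.2.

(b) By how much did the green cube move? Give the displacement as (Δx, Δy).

(0.3, 0.5)

From the two frames, the green cube sits at roughly (11.2, 6.0) before and (11.5, 6.5) after.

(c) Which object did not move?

the blue sphere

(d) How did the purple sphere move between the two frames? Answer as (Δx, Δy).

(0.6, -0.1)

The purple sphere started near (9.3, 6.2) and ended near (9.9, 6.1).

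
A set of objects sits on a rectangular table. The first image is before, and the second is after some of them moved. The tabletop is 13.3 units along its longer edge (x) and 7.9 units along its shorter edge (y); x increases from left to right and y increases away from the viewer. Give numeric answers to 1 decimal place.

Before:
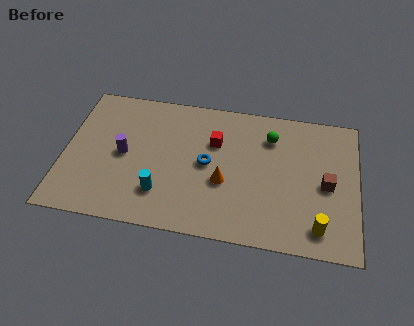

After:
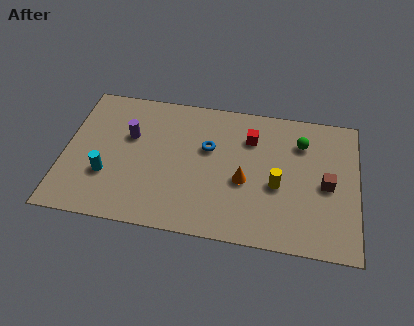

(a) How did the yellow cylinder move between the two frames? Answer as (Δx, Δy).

(-1.9, 2.0)

The yellow cylinder was at about (11.6, 1.3) and moved to about (9.7, 3.3).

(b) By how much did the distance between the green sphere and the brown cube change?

-1.0

Before: roughly 3.5 units apart; after: 2.5. That's 1.0 units closer together.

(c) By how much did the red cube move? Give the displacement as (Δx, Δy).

(1.6, 0.5)

The red cube was at about (6.8, 5.3) and moved to about (8.4, 5.8).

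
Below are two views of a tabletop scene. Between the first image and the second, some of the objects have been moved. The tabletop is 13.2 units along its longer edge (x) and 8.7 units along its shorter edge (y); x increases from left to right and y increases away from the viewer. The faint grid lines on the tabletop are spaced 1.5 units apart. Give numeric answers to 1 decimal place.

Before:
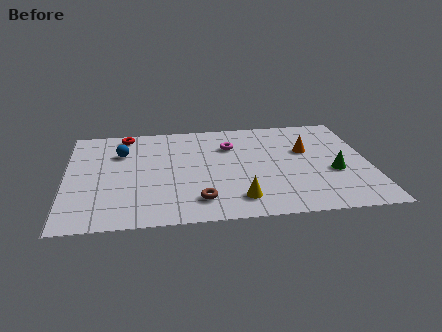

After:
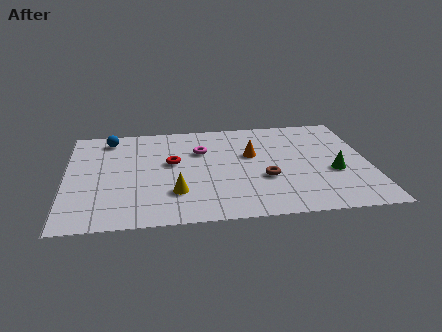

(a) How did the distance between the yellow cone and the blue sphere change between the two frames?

-1.0

The distance was about 6.7 in the first image and 5.7 in the second, so they moved 1.0 units closer together.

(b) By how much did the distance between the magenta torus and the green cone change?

+1.0

They were about 5.2 units apart before and 6.2 after — 1.0 units further apart.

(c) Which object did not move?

the green cone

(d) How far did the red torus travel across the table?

3.4

From (2.6, 7.7) to (4.6, 5.0), the red torus covered √(2.0² + 2.7²) ≈ 3.4 units.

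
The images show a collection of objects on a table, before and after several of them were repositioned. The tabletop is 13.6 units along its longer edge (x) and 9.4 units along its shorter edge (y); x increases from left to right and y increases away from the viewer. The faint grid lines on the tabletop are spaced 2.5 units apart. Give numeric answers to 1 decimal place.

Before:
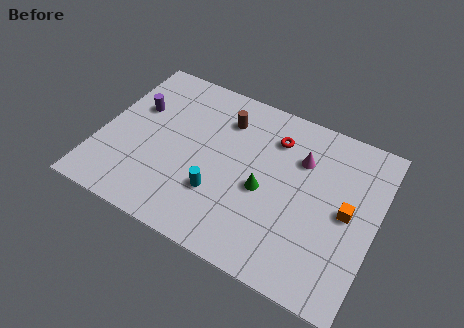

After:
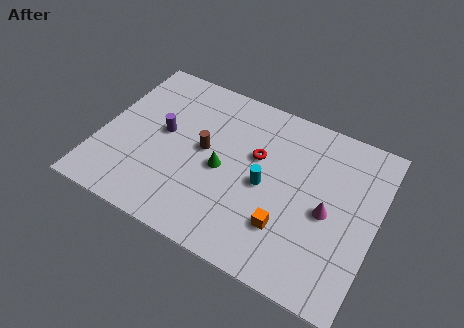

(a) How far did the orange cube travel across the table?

3.4

The orange cube moved from about (12.2, 4.7) to (9.5, 2.6), a distance of √(2.7² + 2.1²) ≈ 3.4.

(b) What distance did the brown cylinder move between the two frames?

2.3

The brown cylinder moved from about (5.8, 7.2) to (5.1, 5.0), a distance of √(0.7² + 2.2²) ≈ 2.3.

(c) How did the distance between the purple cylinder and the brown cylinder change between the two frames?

-2.4

The distance was about 4.5 in the first image and 2.1 in the second, so they moved 2.4 units closer together.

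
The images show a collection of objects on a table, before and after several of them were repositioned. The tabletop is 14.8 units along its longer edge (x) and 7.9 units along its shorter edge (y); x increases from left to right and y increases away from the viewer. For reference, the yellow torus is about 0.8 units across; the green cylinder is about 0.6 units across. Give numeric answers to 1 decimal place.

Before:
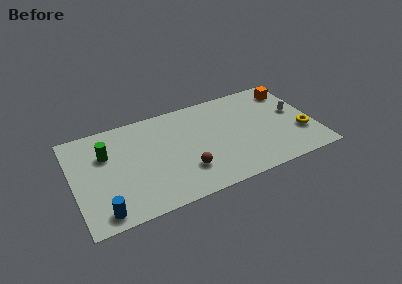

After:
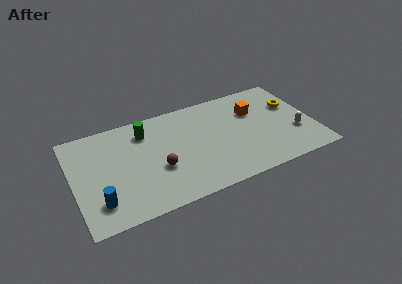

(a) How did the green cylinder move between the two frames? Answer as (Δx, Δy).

(2.5, 0.9)

The green cylinder started near (2.1, 5.3) and ended near (4.6, 6.2).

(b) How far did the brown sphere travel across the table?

1.8

From (6.7, 2.2) to (5.1, 3.0), the brown sphere covered √(1.6² + 0.8²) ≈ 1.8 units.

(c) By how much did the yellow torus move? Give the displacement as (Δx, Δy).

(-0.2, 2.5)

The yellow torus started near (13.9, 2.6) and ended near (13.7, 5.1).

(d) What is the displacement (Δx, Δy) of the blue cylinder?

(-0.1, 0.8)

From the two frames, the blue cylinder sits at roughly (1.5, 1.0) before and (1.4, 1.8) after.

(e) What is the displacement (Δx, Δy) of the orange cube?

(-2.4, -1.0)

From the two frames, the orange cube sits at roughly (13.7, 6.4) before and (11.3, 5.4) after.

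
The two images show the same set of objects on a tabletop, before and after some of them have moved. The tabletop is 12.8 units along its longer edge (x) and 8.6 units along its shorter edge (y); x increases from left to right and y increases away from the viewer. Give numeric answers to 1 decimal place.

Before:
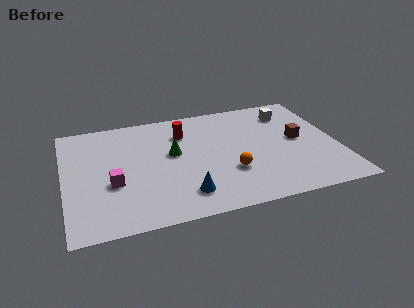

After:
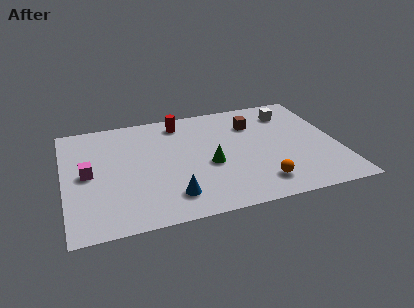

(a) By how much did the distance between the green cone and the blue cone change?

-0.5

They were about 3.2 units apart before and 2.7 after — 0.5 units closer together.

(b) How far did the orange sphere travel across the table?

1.8

The orange sphere moved from about (7.6, 2.8) to (8.9, 1.6), a distance of √(1.3² + 1.2²) ≈ 1.8.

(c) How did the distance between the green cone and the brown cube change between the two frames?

-2.4

The distance was about 5.9 in the first image and 3.5 in the second, so they moved 2.4 units closer together.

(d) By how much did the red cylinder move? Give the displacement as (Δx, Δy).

(-0.1, 0.9)

From the two frames, the red cylinder sits at roughly (5.7, 6.4) before and (5.6, 7.3) after.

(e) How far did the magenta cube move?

1.5

The magenta cube moved from about (2.2, 3.3) to (1.1, 4.3), a distance of √(1.1² + 1.0²) ≈ 1.5.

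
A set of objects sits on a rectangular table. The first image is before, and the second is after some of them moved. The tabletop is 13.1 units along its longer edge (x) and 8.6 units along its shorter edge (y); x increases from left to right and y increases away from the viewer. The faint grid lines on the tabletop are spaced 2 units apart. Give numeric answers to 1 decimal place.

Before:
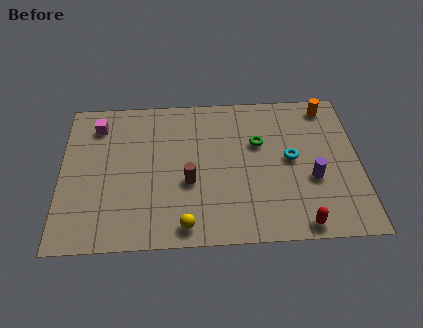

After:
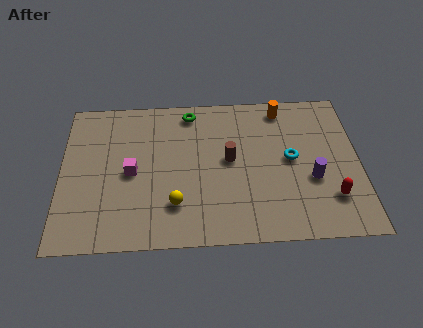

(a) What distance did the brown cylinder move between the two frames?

2.2

The brown cylinder was near (5.6, 3.4) before and (7.4, 4.6) after, so it travelled √(1.8² + 1.2²) ≈ 2.2 units.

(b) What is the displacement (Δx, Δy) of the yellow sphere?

(-0.4, 1.2)

The yellow sphere started near (5.4, 1.0) and ended near (5.0, 2.2).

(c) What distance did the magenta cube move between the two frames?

3.2

The magenta cube moved from about (1.6, 6.9) to (3.1, 4.1), a distance of √(1.5² + 2.8²) ≈ 3.2.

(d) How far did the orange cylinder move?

2.0

From (11.8, 7.5) to (9.8, 7.5), the orange cylinder covered √(2.0² + 0.0²) ≈ 2.0 units.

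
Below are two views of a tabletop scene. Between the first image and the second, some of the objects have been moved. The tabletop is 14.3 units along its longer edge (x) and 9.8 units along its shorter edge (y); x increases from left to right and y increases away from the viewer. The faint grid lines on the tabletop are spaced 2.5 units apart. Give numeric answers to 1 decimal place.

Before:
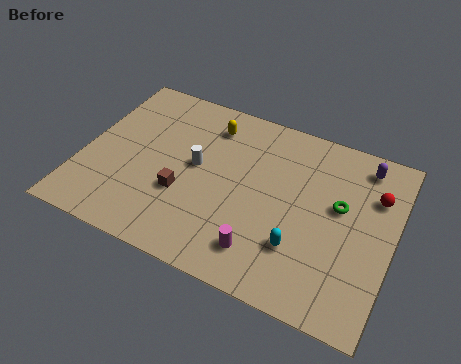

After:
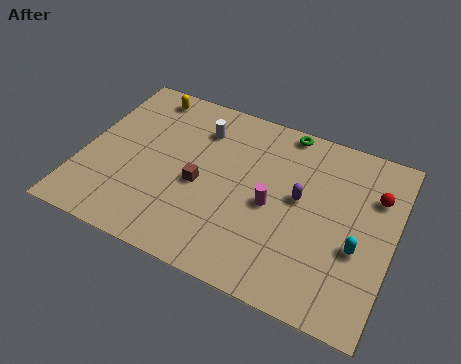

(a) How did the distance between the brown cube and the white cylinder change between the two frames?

+1.4

The distance was about 1.8 in the first image and 3.2 in the second, so they moved 1.4 units further apart.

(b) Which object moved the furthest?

the green torus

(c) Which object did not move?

the red sphere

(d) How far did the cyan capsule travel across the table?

2.7

The cyan capsule was near (10.3, 2.8) before and (12.8, 3.8) after, so it travelled √(2.5² + 1.0²) ≈ 2.7 units.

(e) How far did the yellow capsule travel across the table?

3.3

The yellow capsule was near (5.5, 7.9) before and (2.3, 8.6) after, so it travelled √(3.2² + 0.7²) ≈ 3.3 units.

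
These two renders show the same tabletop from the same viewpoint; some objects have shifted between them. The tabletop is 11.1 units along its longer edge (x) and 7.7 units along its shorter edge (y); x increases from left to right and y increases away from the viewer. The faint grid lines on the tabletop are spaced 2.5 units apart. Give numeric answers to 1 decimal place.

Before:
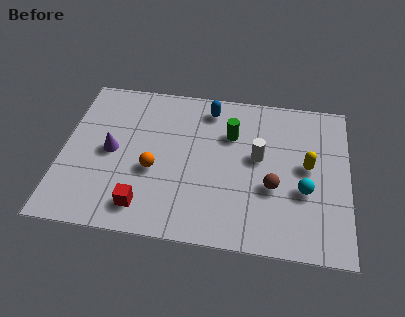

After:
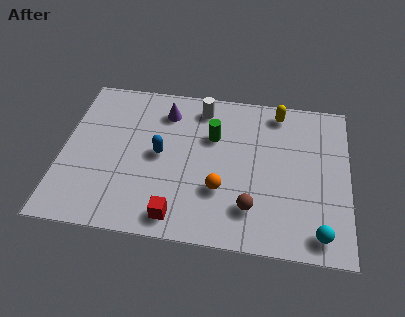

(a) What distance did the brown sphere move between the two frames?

1.4

From (8.2, 2.9) to (7.4, 1.8), the brown sphere covered √(0.8² + 1.1²) ≈ 1.4 units.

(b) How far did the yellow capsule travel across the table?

2.9

The yellow capsule moved from about (9.5, 4.1) to (8.3, 6.7), a distance of √(1.2² + 2.6²) ≈ 2.9.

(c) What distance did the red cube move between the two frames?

1.3

The red cube moved from about (3.3, 1.3) to (4.6, 1.0), a distance of √(1.3² + 0.3²) ≈ 1.3.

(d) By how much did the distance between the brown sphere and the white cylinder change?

+3.6

They were about 1.5 units apart before and 5.1 after — 3.6 units further apart.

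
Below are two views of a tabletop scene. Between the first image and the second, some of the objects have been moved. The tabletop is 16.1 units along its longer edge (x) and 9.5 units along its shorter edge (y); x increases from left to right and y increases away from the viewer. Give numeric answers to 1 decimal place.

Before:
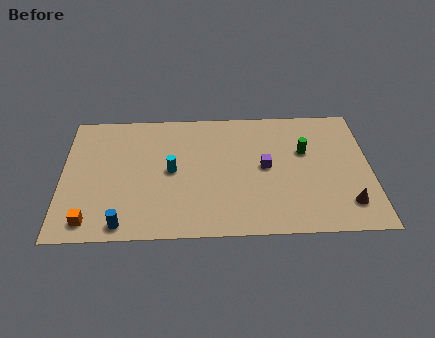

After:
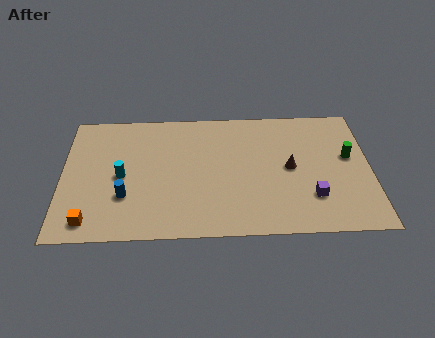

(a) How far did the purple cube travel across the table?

3.3

From (10.6, 4.9) to (13.0, 2.6), the purple cube covered √(2.4² + 2.3²) ≈ 3.3 units.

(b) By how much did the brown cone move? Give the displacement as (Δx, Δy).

(-2.9, 2.8)

From the two frames, the brown cone sits at roughly (14.8, 2.0) before and (11.9, 4.8) after.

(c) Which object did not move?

the orange cube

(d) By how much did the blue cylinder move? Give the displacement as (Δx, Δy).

(0.1, 2.0)

From the two frames, the blue cylinder sits at roughly (3.2, 1.0) before and (3.3, 3.0) after.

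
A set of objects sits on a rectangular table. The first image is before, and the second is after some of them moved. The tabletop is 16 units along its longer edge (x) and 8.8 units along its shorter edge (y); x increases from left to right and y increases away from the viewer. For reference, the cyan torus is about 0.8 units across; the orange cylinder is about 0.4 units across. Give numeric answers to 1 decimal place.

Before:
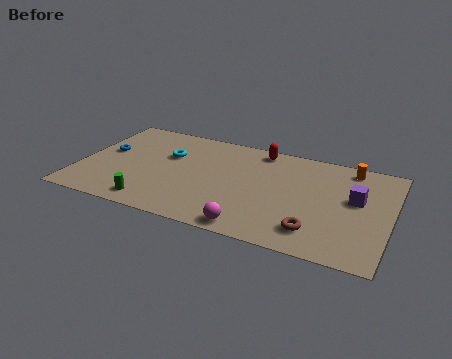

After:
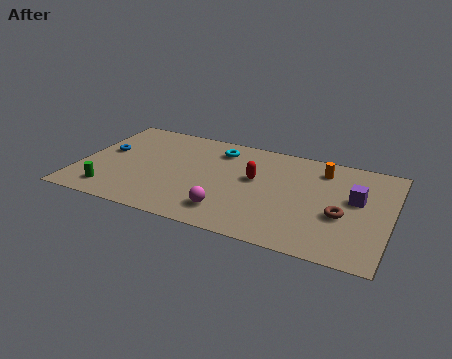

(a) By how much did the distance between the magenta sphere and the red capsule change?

-3.5

They were about 6.9 units apart before and 3.4 after — 3.5 units closer together.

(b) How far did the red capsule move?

2.7

From (9.0, 7.8) to (9.0, 5.1), the red capsule covered √(0.0² + 2.7²) ≈ 2.7 units.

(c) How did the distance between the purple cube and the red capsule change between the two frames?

-0.7

Before: roughly 5.9 units apart; after: 5.2. That's 0.7 units closer together.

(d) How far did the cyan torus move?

2.9

From (4.4, 5.7) to (6.9, 7.1), the cyan torus covered √(2.5² + 1.4²) ≈ 2.9 units.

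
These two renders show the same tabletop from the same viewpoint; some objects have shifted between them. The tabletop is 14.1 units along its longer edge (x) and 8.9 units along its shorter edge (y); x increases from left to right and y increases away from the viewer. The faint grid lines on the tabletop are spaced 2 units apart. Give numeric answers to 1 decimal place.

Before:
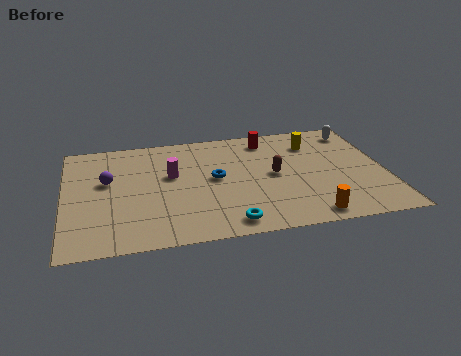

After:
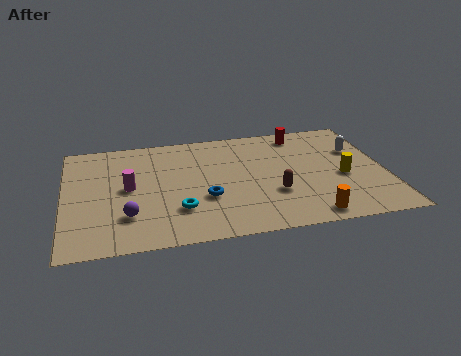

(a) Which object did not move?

the orange cylinder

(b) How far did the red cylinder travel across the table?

1.5

The red cylinder was near (9.1, 7.5) before and (10.6, 7.7) after, so it travelled √(1.5² + 0.2²) ≈ 1.5 units.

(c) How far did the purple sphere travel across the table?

3.0

The purple sphere was near (1.9, 5.3) before and (2.7, 2.4) after, so it travelled √(0.8² + 2.9²) ≈ 3.0 units.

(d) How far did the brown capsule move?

1.5

The brown capsule moved from about (9.2, 4.5) to (9.1, 3.0), a distance of √(0.1² + 1.5²) ≈ 1.5.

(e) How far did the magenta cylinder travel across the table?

2.0

From (4.7, 5.3) to (2.8, 4.6), the magenta cylinder covered √(1.9² + 0.7²) ≈ 2.0 units.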